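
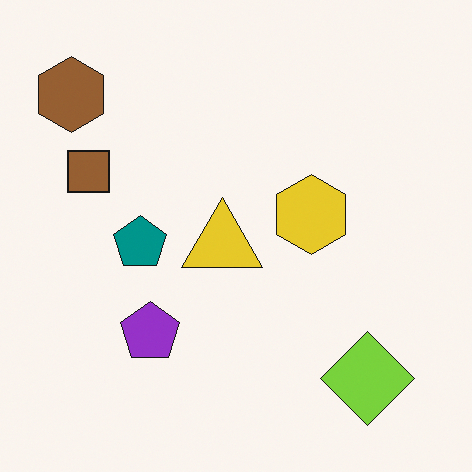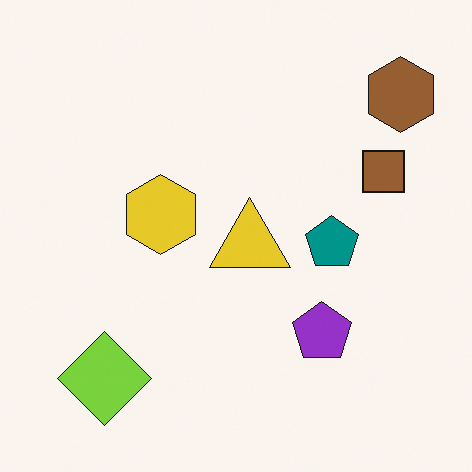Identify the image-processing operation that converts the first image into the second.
Flipped horizontally (left ↔ right).

The brown hexagon is in the top-left of the first image and the top-right of the second — shapes on opposite sides of the vertical midline have swapped in a mirror flip.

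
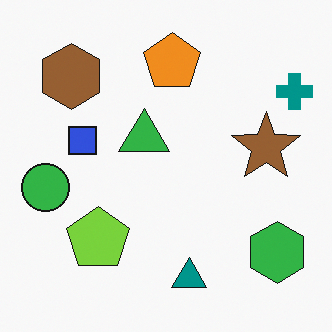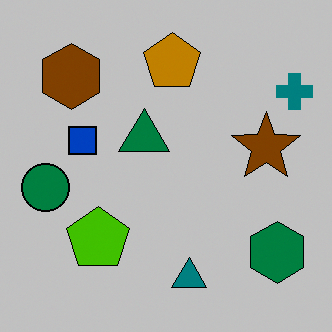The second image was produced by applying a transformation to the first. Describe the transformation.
The transformation is: heavily posterized to just a handful of flat colors.

Each flat color has snapped to a coarser quantized level — most visibly, the near-white background has dropped to a flat grey.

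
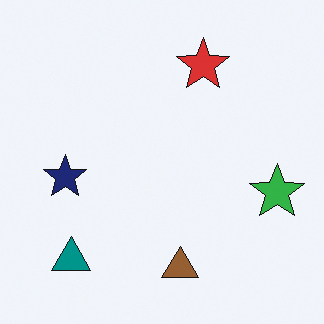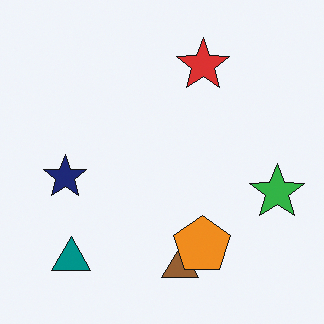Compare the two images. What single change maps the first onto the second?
This is the original image overlaid with an additional orange pentagon.

An orange pentagon appears in the second image that is absent from the first.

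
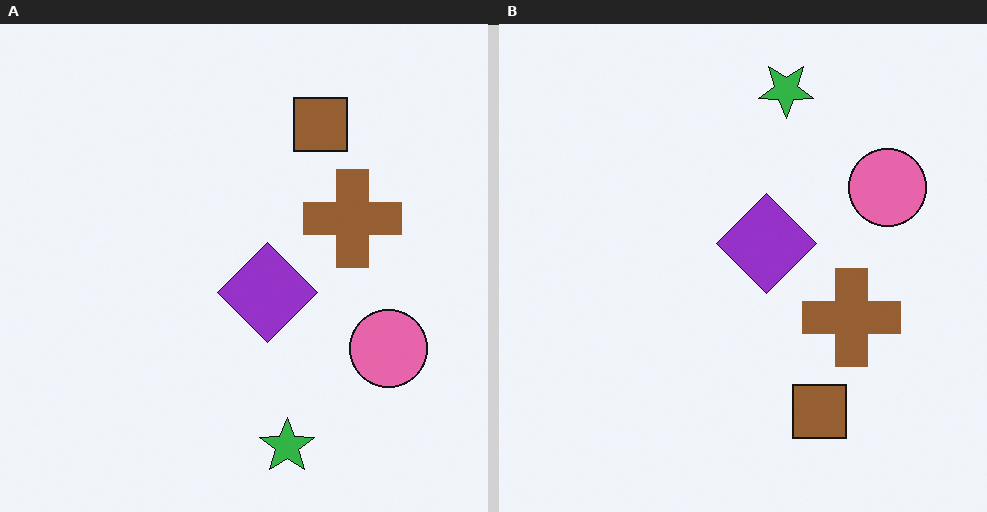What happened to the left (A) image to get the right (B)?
The right (B) image is the left (A) flipped vertically (top ↔ bottom).

The green star is in the bottom of the left (A) image and the top of the right (B) — shapes on opposite sides of the horizontal midline have swapped in a mirror flip.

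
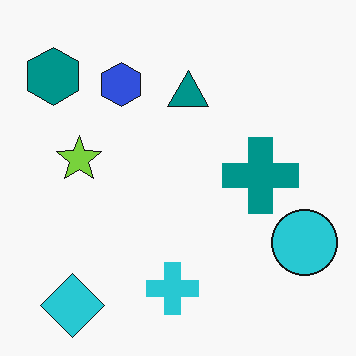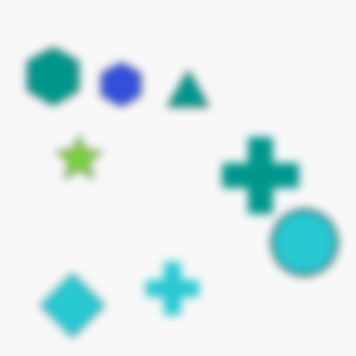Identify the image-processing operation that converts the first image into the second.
The image was moderately blurred.

Shape edges and outlines are uniformly softened across the whole image.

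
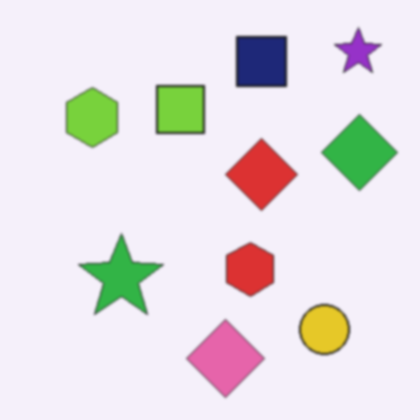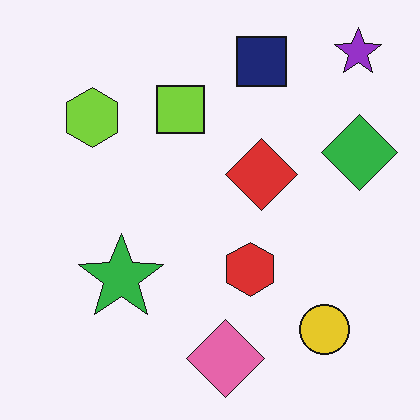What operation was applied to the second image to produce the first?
The transformation is: given a subtle gaussian blur.

Shape edges and outlines are uniformly softened across the whole image.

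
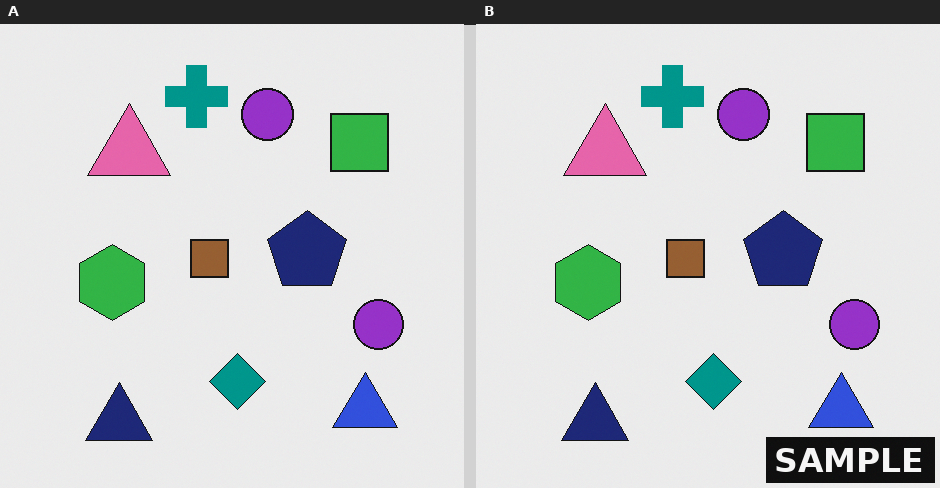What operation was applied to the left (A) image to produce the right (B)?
This is the original image watermarked with the text "SAMPLE" in the lower-right corner.

A dark label reading "SAMPLE" appears in the lower-right corner.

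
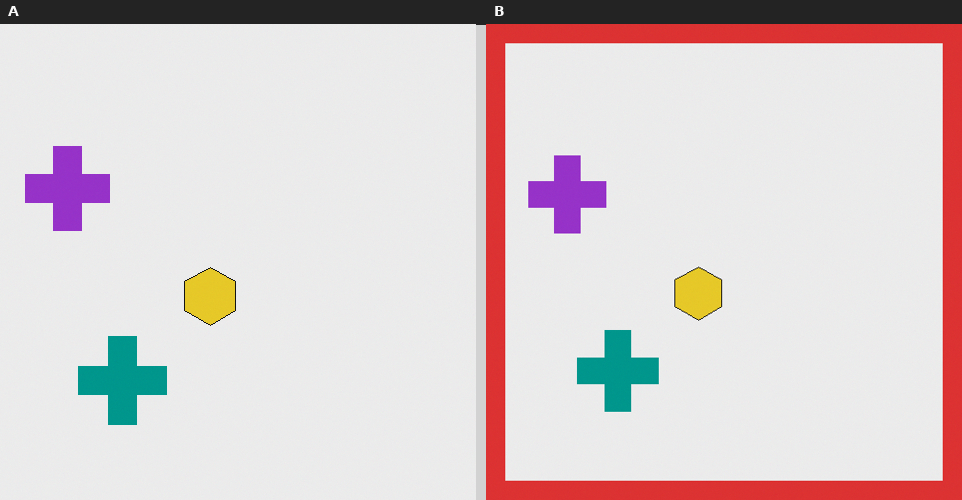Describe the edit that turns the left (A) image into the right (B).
The image was framed with a red border.

A solid red frame runs around the edge of the right (B) image, with the content slightly shrunk inside it.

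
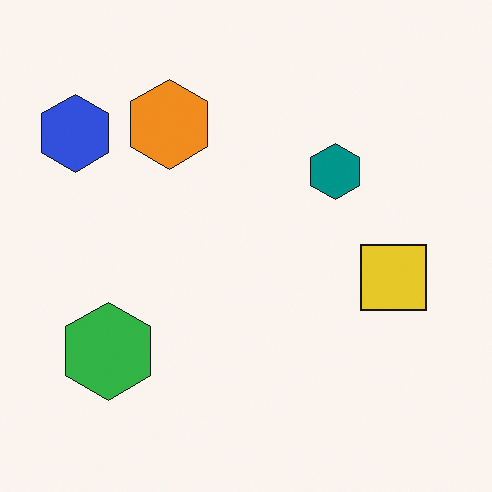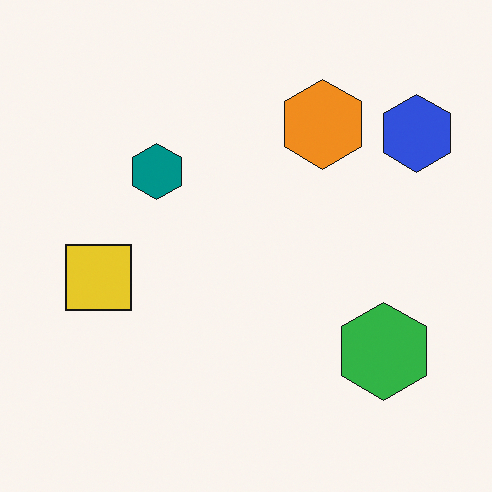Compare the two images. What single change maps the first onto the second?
The image was flipped horizontally (left ↔ right).

The blue hexagon is in the top-left of the first image and the top-right of the second — shapes on opposite sides of the vertical midline have swapped in a mirror flip.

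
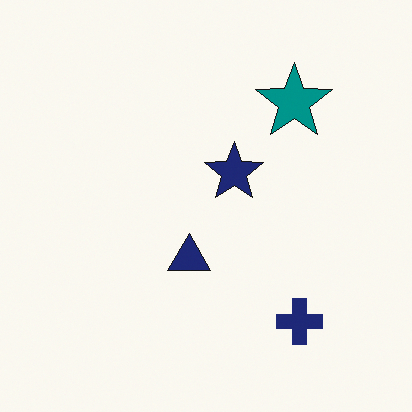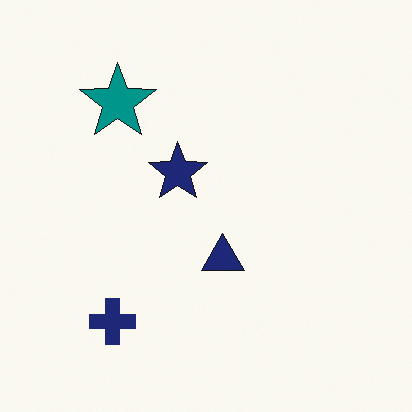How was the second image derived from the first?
The transformation is: flipped horizontally (left ↔ right).

The navy cross is in the bottom-right of the first image and the bottom-left of the second — shapes on opposite sides of the vertical midline have swapped in a mirror flip.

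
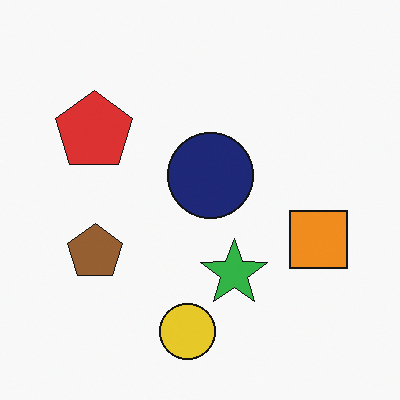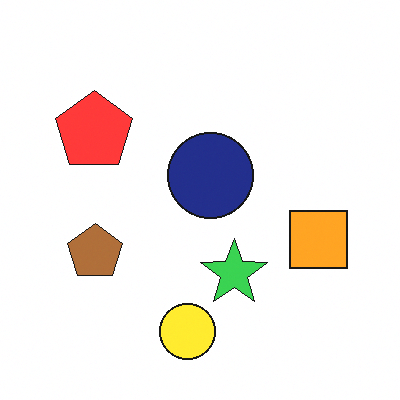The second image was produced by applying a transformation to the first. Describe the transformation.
The transformation is: brightened a little.

Every pixel — background and shapes alike — is uniformly brightened.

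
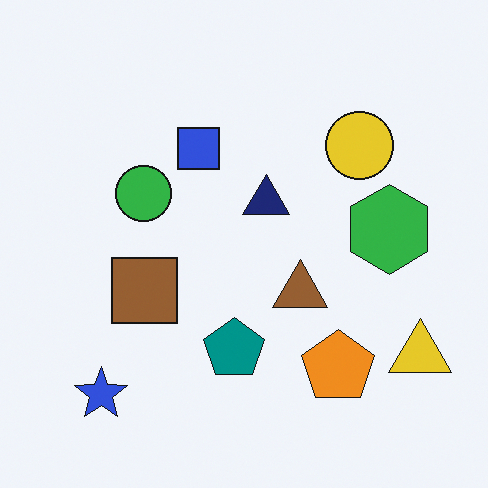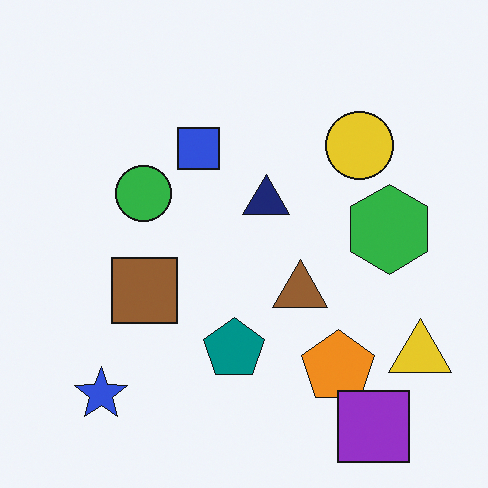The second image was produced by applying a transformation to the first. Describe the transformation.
The transformation is: overlaid with an additional purple square.

A purple square appears in the second image that is absent from the first.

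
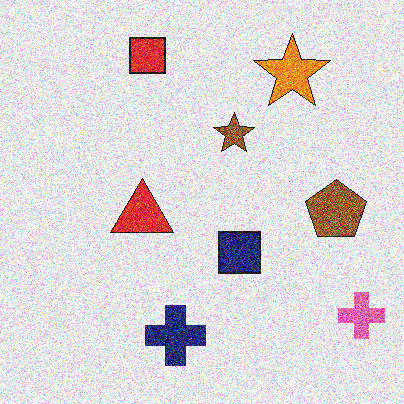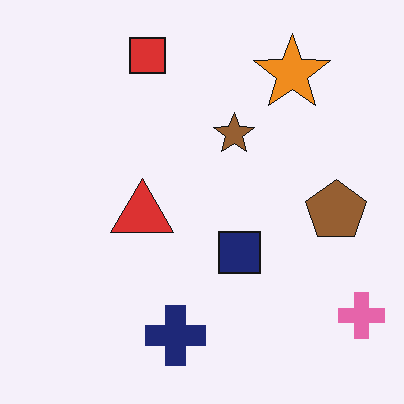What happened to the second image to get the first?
It was degraded with a thick layer of grain.

Random speckle covers the whole image, including the flat background.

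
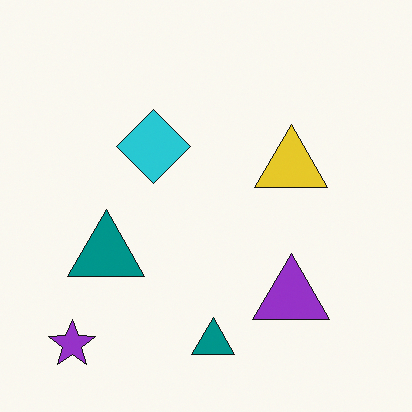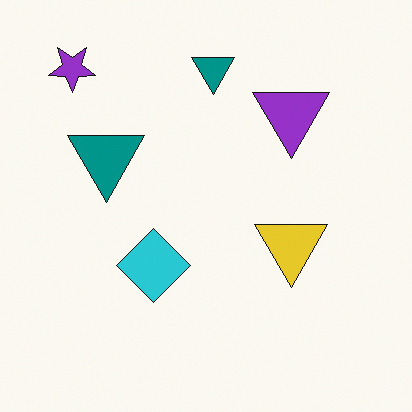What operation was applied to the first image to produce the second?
This is the original image flipped vertically (top ↔ bottom).

The purple star is in the bottom-left of the first image and the top-left of the second — shapes on opposite sides of the horizontal midline have swapped in a mirror flip.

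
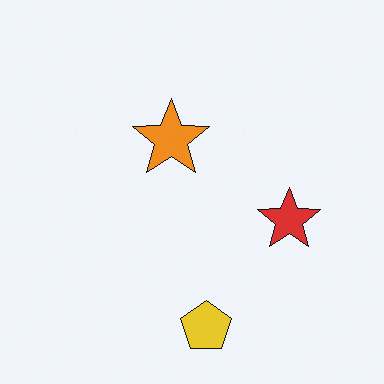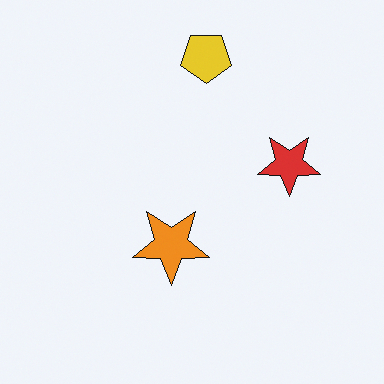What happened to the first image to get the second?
The second image is the first flipped vertically (top ↔ bottom).

The yellow pentagon is in the bottom of the first image and the top of the second — shapes on opposite sides of the horizontal midline have swapped in a mirror flip.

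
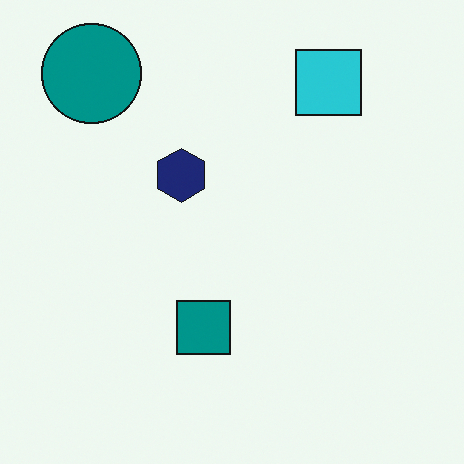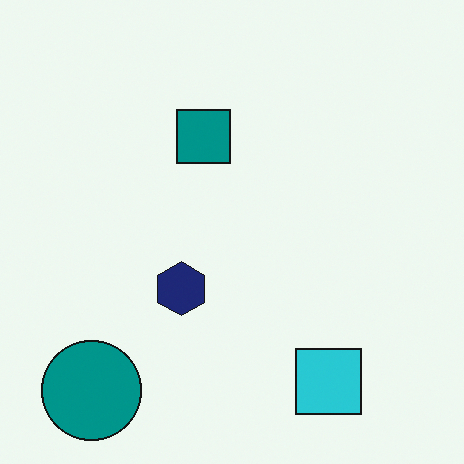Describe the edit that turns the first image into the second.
The transformation is: flipped vertically (top ↔ bottom).

The teal circle is in the top-left of the first image and the bottom-left of the second — shapes on opposite sides of the horizontal midline have swapped in a mirror flip.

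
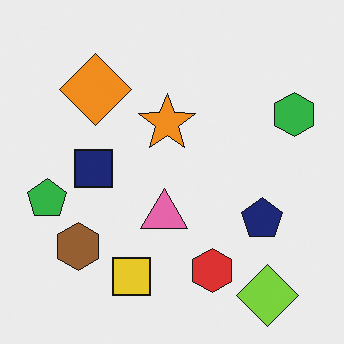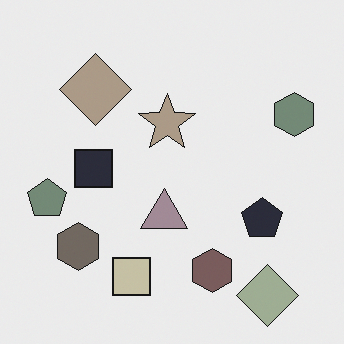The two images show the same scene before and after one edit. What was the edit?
The second image is the first made much more muted (saturation change).

All colors are more muted and greyish — a global saturation change.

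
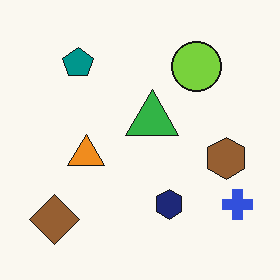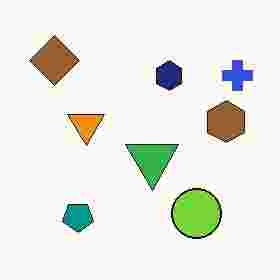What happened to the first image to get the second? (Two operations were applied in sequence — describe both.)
The transformation is: flipped vertically (top ↔ bottom), then degraded with heavy JPEG compression.

The brown diamond is in the bottom-left of the first image and the top-left of the second — shapes on opposite sides of the horizontal midline have swapped in a mirror flip. Blocky 8×8 compression artifacts appear around shape edges and the flat background shows ringing — characteristic JPEG degradation.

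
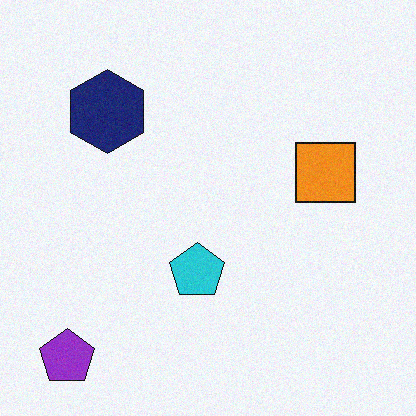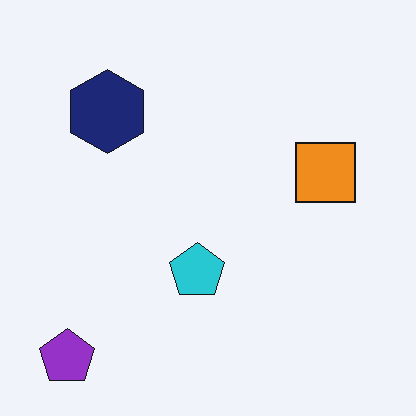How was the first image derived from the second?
The image was degraded with subtle gaussian noise.

Random speckle covers the whole image, including the flat background.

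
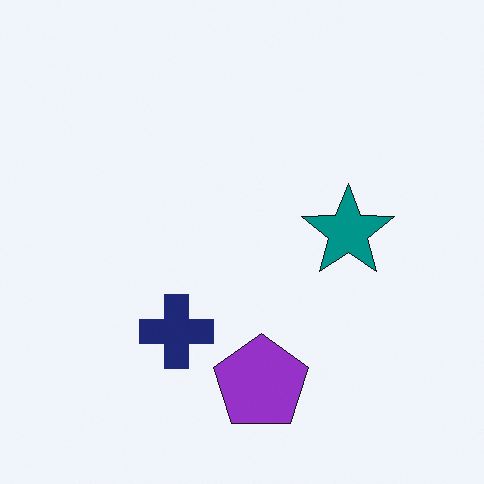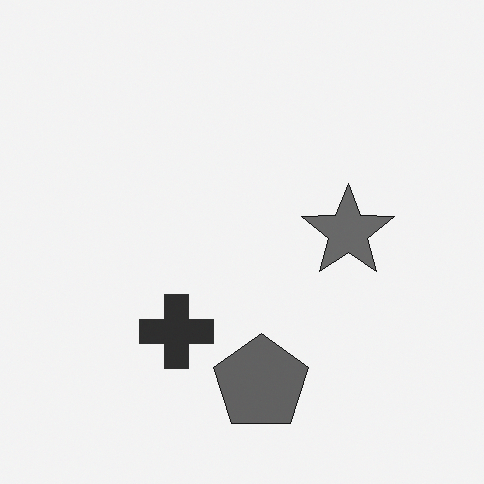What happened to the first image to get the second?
The transformation is: converted to grayscale.

All color is removed — every shape is now a shade of grey.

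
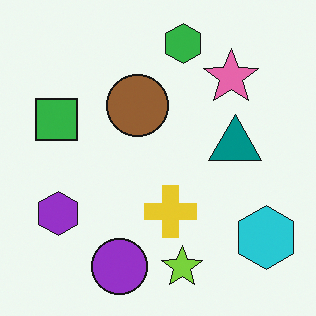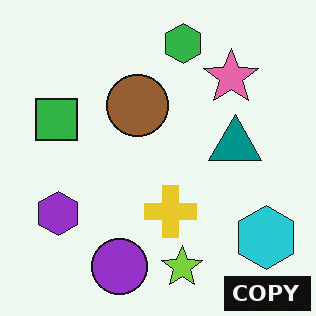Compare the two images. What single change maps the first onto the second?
The image was watermarked with the text "COPY" in the lower-right corner.

A dark label reading "COPY" appears in the lower-right corner.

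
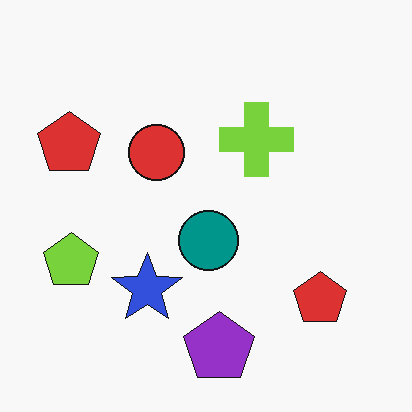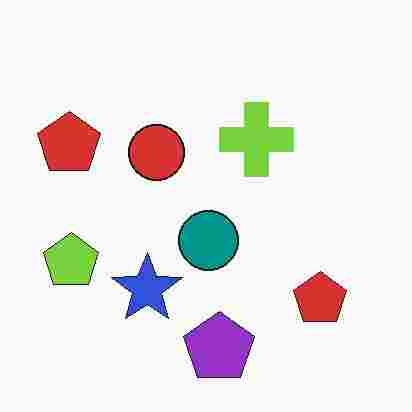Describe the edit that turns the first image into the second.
This is the original image heavily JPEG-compressed with obvious blocking artifacts.

Blocky 8×8 compression artifacts appear around shape edges and the flat background shows ringing — characteristic JPEG degradation.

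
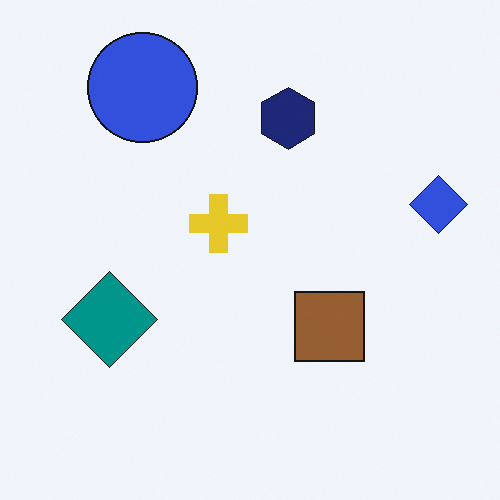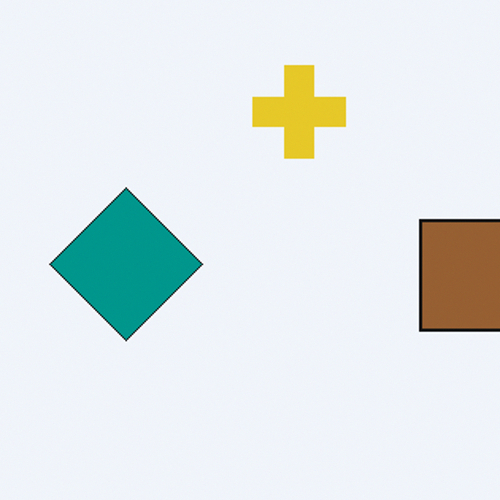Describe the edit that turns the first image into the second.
The image was cropped to a modestly smaller region and rescaled.

The visible shapes are larger and the field of view is narrower; shapes near the original edges may be partly or wholly outside the frame — a crop-and-rescale.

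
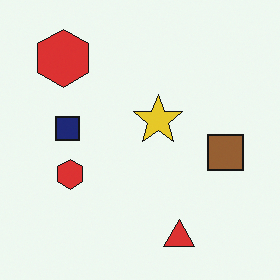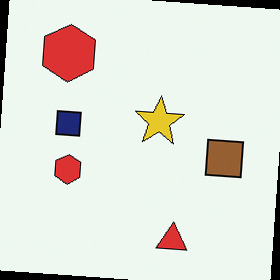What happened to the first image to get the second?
The transformation is: rotated clockwise by a small amount.

Every shape is tilted by the same angle and the image corners show triangular fill wedges — a whole-image rotation by a non-right angle.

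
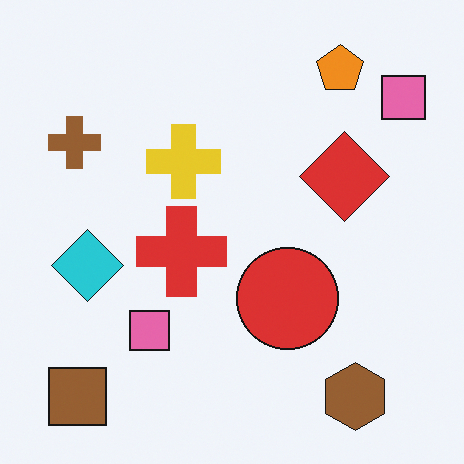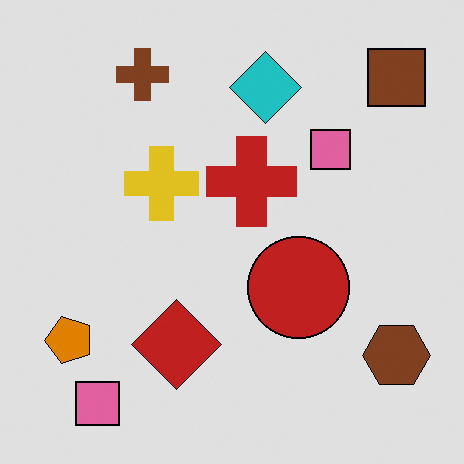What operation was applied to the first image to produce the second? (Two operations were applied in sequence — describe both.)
The image was transposed (reflected across the top-left ↔ bottom-right diagonal), then posterized to a reduced palette.

Shapes have swapped their row and column positions — what was in the top-right is now in the bottom-left — a diagonal reflection. Each flat color has snapped to a coarser quantized level — most visibly, the near-white background has dropped to a flat grey.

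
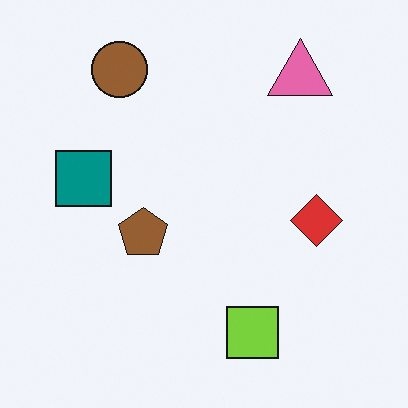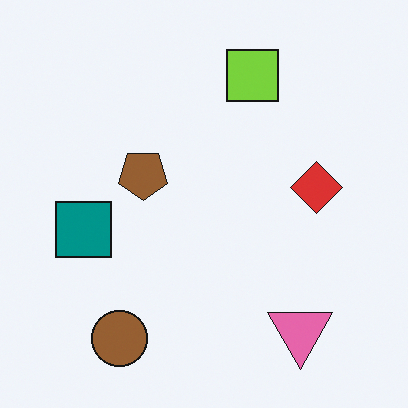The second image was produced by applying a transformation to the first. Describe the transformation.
The transformation is: flipped vertically (top ↔ bottom).

The brown circle is in the top-left of the first image and the bottom-left of the second — shapes on opposite sides of the horizontal midline have swapped in a mirror flip.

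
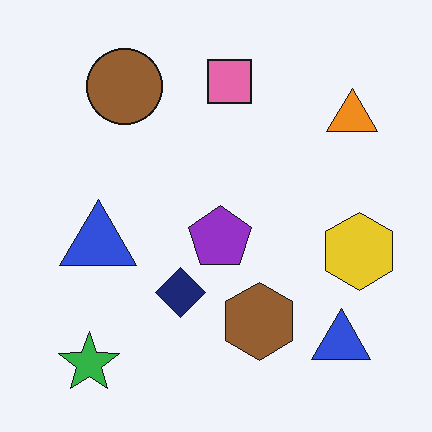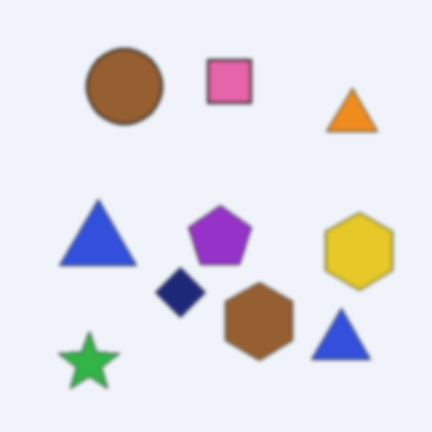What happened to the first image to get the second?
It was slightly softened.

Shape edges and outlines are uniformly softened across the whole image.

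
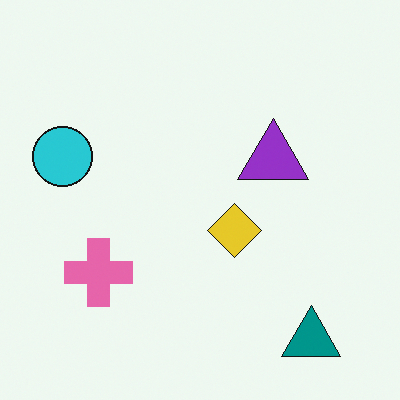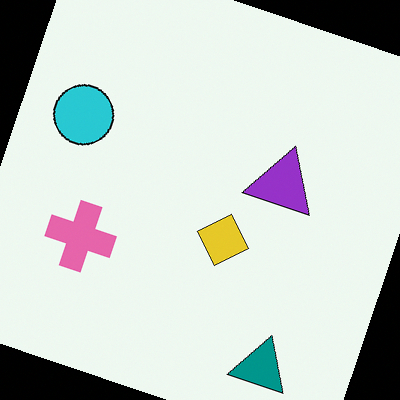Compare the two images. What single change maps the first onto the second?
The image was rotated clockwise by a clearly visible amount.

Every shape is tilted by the same angle and the image corners show triangular fill wedges — a whole-image rotation by a non-right angle.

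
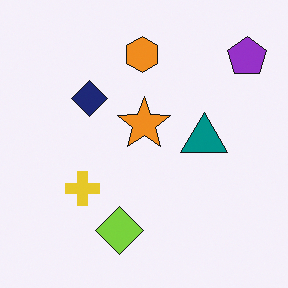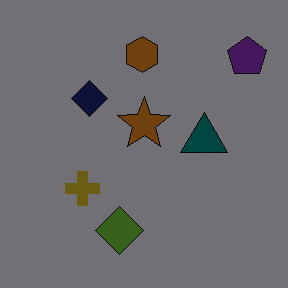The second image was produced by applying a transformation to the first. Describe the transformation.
The image was substantially darkened.

Every pixel — background and shapes alike — is uniformly darkened.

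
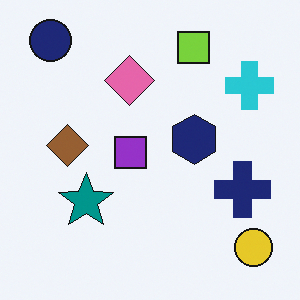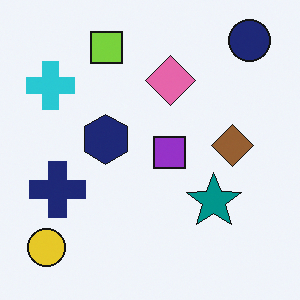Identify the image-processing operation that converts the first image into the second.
The second image is the first flipped horizontally (left ↔ right).

The yellow circle is in the bottom-right of the first image and the bottom-left of the second — shapes on opposite sides of the vertical midline have swapped in a mirror flip.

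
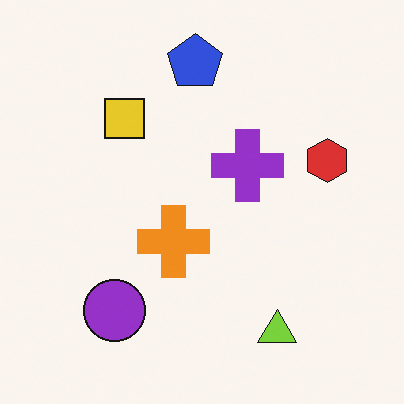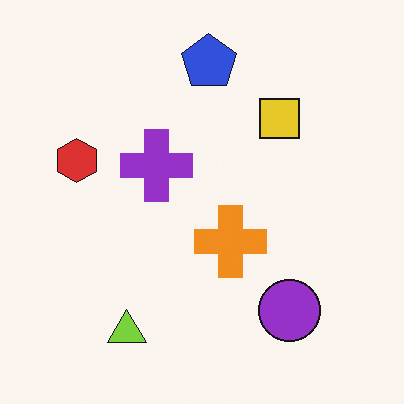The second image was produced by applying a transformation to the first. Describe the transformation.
The image was flipped horizontally (left ↔ right).

The red hexagon is in the right of the first image and the left of the second — shapes on opposite sides of the vertical midline have swapped in a mirror flip.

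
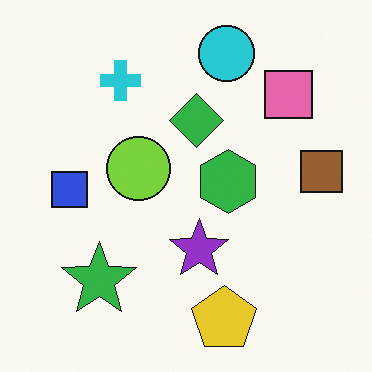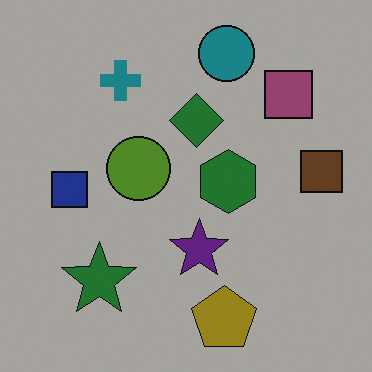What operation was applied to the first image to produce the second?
The second image is the first substantially darkened.

Every pixel — background and shapes alike — is uniformly darkened.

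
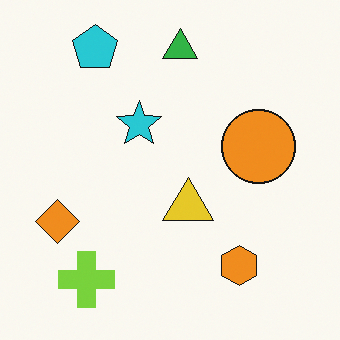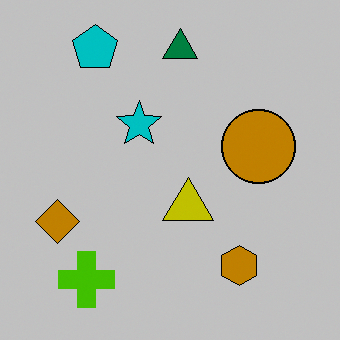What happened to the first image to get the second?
It was heavily posterized to just a handful of flat colors.

Each flat color has snapped to a coarser quantized level — most visibly, the near-white background has dropped to a flat grey.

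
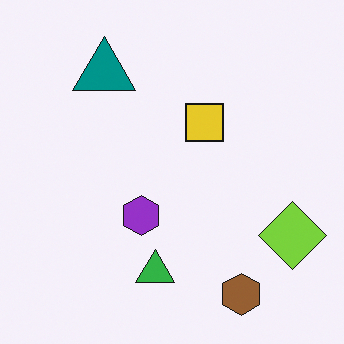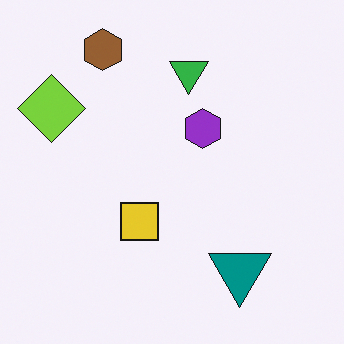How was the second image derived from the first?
The image was rotated 180°.

The brown hexagon sits in the bottom-right of the first image and the top-left of the second — consistent with a whole-image 180° rotation.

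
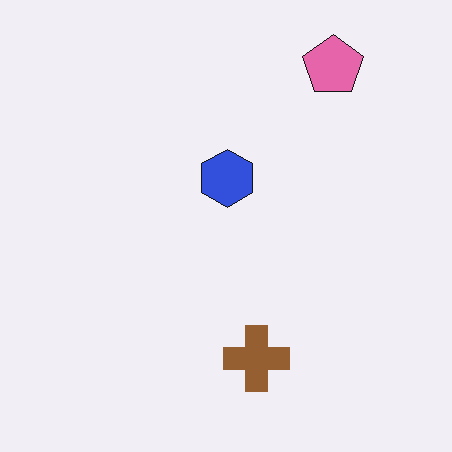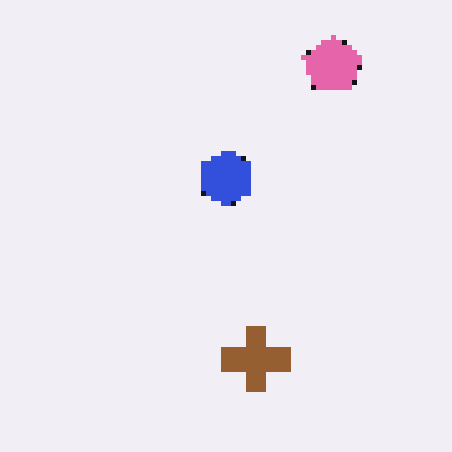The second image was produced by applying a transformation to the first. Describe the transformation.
This is the original image lightly pixelated (a mild mosaic effect).

Shapes are reduced to large square blocks; fine edges and outlines are lost — a downscale-then-upscale (mosaic) effect.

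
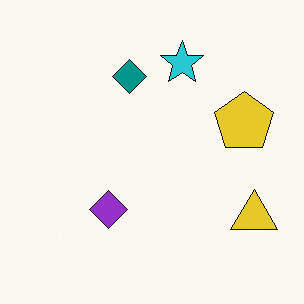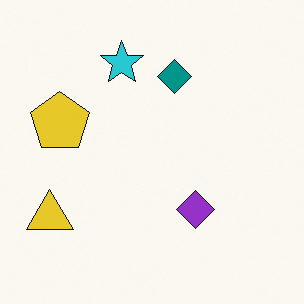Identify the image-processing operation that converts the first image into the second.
Flipped horizontally (left ↔ right).

The yellow triangle is in the bottom-right of the first image and the bottom-left of the second — shapes on opposite sides of the vertical midline have swapped in a mirror flip.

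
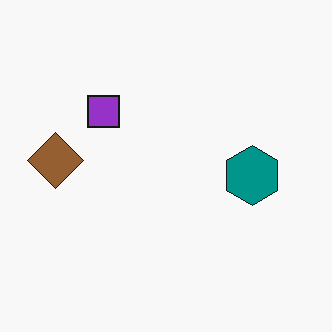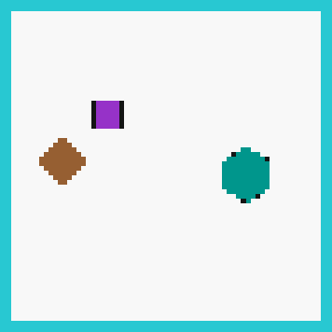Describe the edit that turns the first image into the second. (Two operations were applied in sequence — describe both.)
This is the original image mildly pixelated, then framed with a cyan border.

Shapes are reduced to large square blocks; fine edges and outlines are lost — a downscale-then-upscale (mosaic) effect. A solid cyan frame runs around the edge of the second image, with the content slightly shrunk inside it.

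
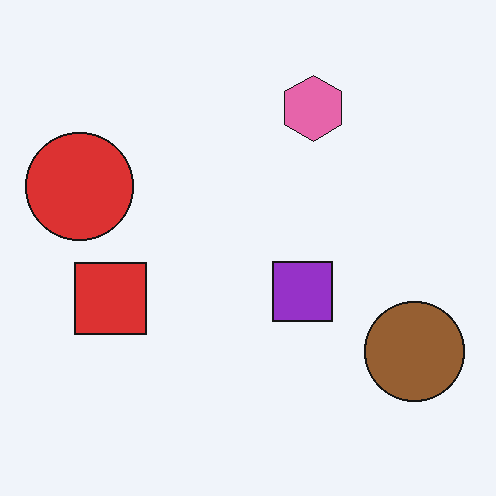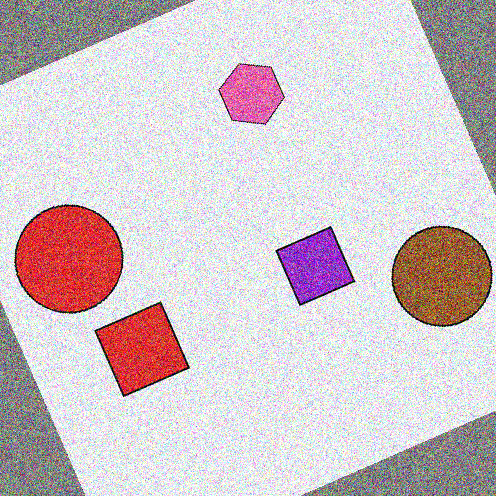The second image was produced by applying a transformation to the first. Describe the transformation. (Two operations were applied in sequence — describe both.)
This is the original image rotated counter-clockwise by a clearly visible amount, then degraded with heavy additive noise.

Every shape is tilted by the same angle and the image corners show triangular fill wedges — a whole-image rotation by a non-right angle. Random speckle covers the whole image, including the flat background.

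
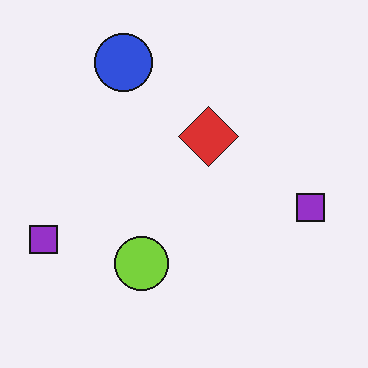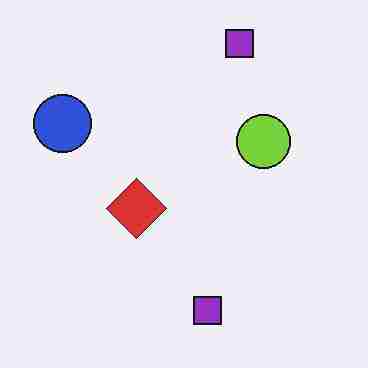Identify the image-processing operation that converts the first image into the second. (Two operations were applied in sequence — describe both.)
This is the original image heavily JPEG-compressed with obvious blocking artifacts, then transposed (reflected across the top-left ↔ bottom-right diagonal).

Blocky 8×8 compression artifacts appear around shape edges and the flat background shows ringing — characteristic JPEG degradation. Shapes have swapped their row and column positions — what was in the top-right is now in the bottom-left — a diagonal reflection.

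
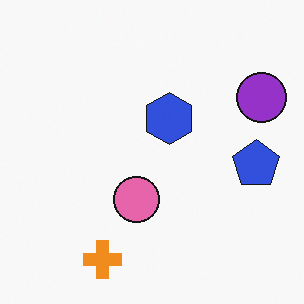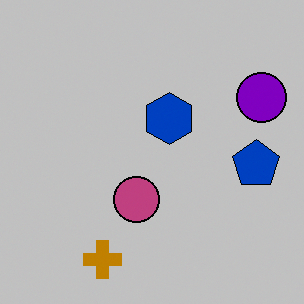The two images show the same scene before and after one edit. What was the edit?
This is the original image aggressively posterized.

Each flat color has snapped to a coarser quantized level — most visibly, the near-white background has dropped to a flat grey.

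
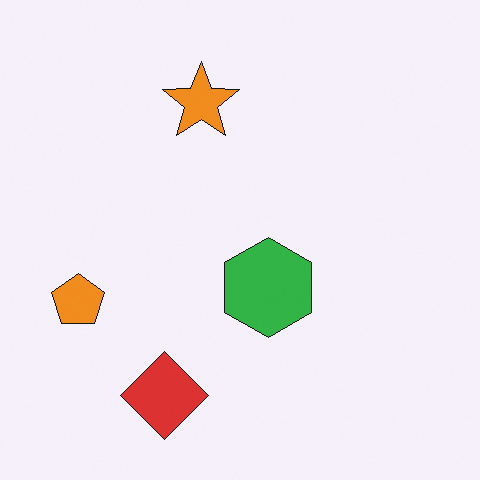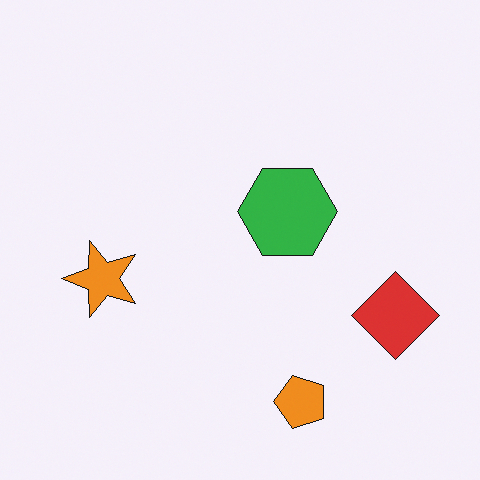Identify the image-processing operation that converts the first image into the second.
It was rotated 90° counter-clockwise.

The orange pentagon sits in the left of the first image and the bottom of the second — consistent with a whole-image 90° counter-clockwise rotation.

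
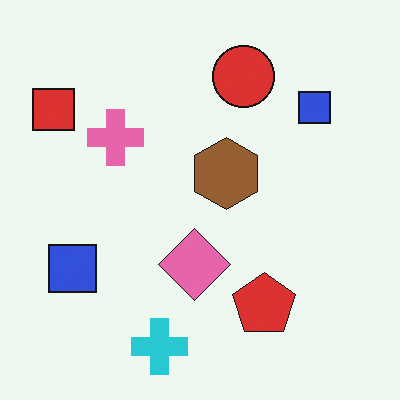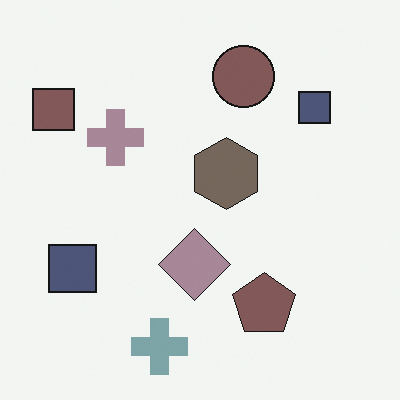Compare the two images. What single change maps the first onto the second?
It was heavily desaturated.

All colors are more muted and greyish — a global saturation change.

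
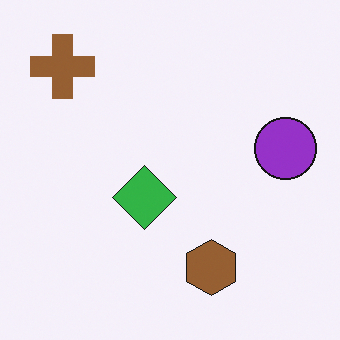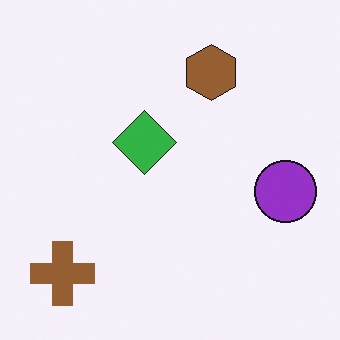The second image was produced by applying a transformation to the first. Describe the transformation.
The second image is the first flipped vertically (top ↔ bottom).

The brown cross is in the top-left of the first image and the bottom-left of the second — shapes on opposite sides of the horizontal midline have swapped in a mirror flip.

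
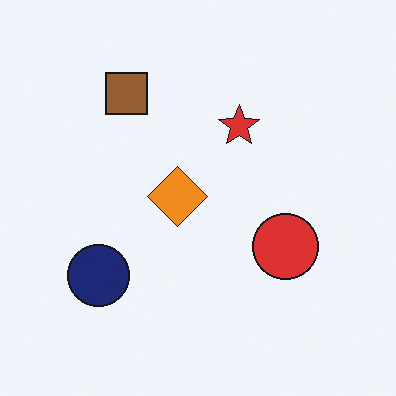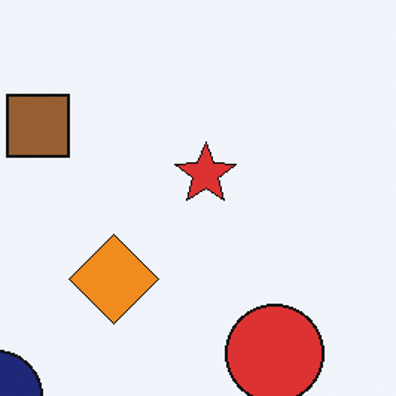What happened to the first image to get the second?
The second image is the first cropped slightly and scaled back up.

The visible shapes are larger and the field of view is narrower; shapes near the original edges may be partly or wholly outside the frame — a crop-and-rescale.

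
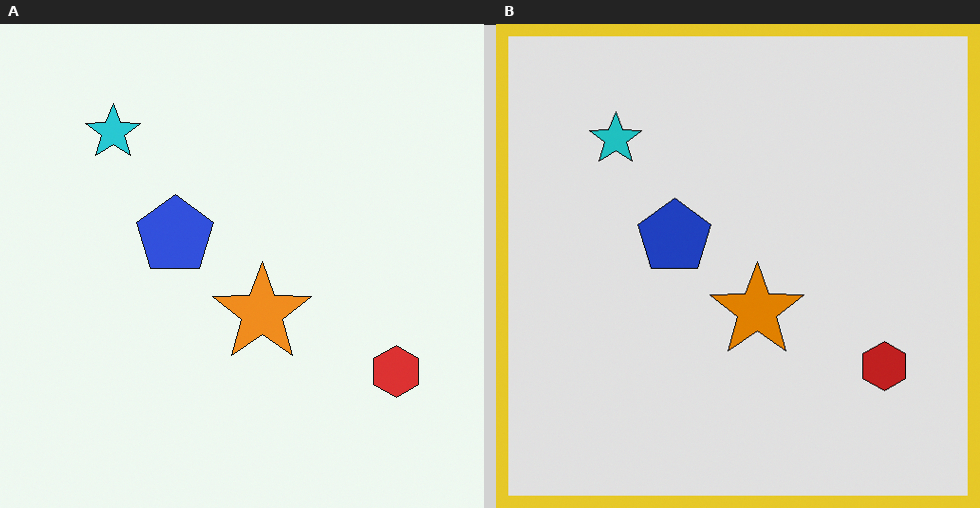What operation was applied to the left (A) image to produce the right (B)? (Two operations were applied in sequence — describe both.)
The transformation is: moderately posterized, then framed with a yellow border.

Each flat color has snapped to a coarser quantized level — most visibly, the near-white background has dropped to a flat grey. A solid yellow frame runs around the edge of the right (B) image, with the content slightly shrunk inside it.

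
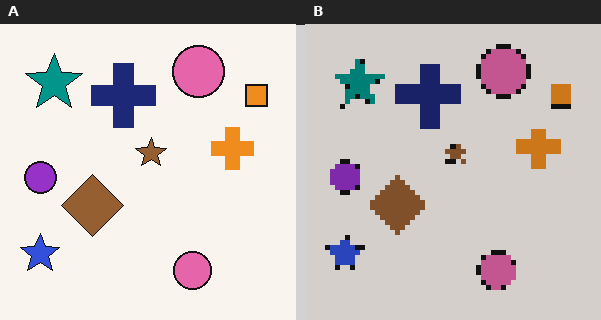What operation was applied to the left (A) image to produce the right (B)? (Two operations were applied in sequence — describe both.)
This is the original image mildly pixelated, then slightly darkened.

Shapes are reduced to large square blocks; fine edges and outlines are lost — a downscale-then-upscale (mosaic) effect. Every pixel — background and shapes alike — is uniformly darkened.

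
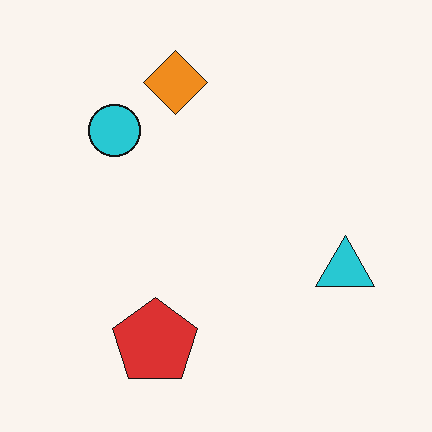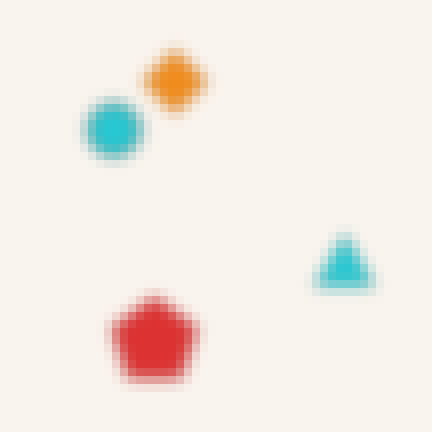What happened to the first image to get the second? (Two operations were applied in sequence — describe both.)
The transformation is: heavily blurred, then pixelated into visible square blocks.

Shape edges and outlines are uniformly softened across the whole image. Shapes are reduced to large square blocks; fine edges and outlines are lost — a downscale-then-upscale (mosaic) effect.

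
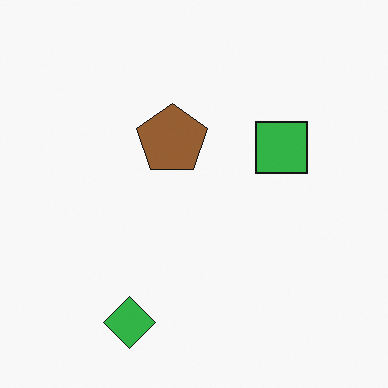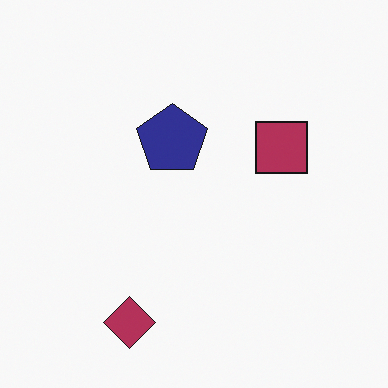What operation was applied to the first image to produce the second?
The second image is the first hue-shifted through roughly half the color wheel.

Every shape's color has rotated by the same amount around the hue wheel — a uniform hue shift.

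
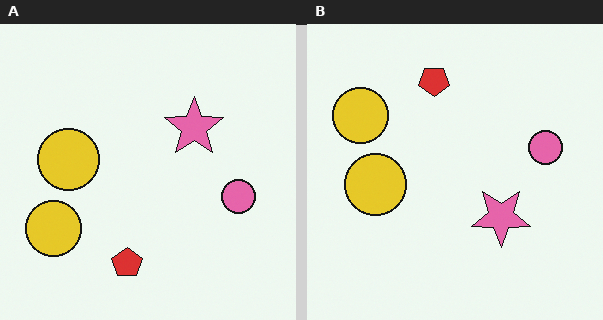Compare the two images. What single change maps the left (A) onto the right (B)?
The image was flipped vertically (top ↔ bottom).

The red pentagon is in the bottom of the left (A) image and the top of the right (B) — shapes on opposite sides of the horizontal midline have swapped in a mirror flip.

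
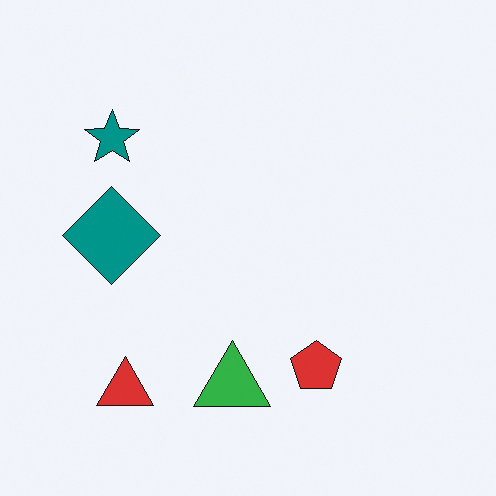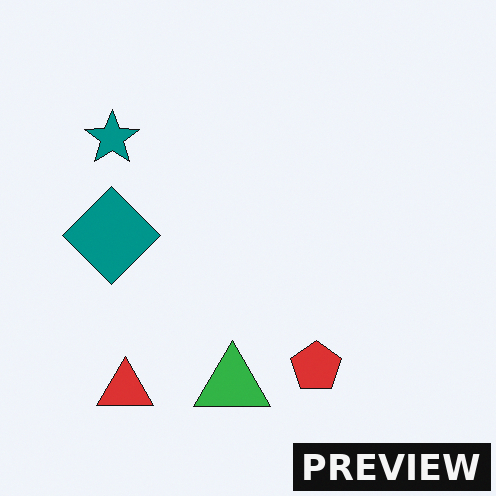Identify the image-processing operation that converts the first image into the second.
The transformation is: watermarked with the text "PREVIEW" in the lower-right corner.

A dark label reading "PREVIEW" appears in the lower-right corner.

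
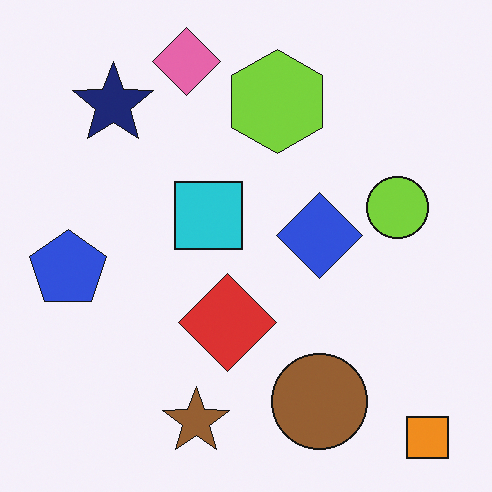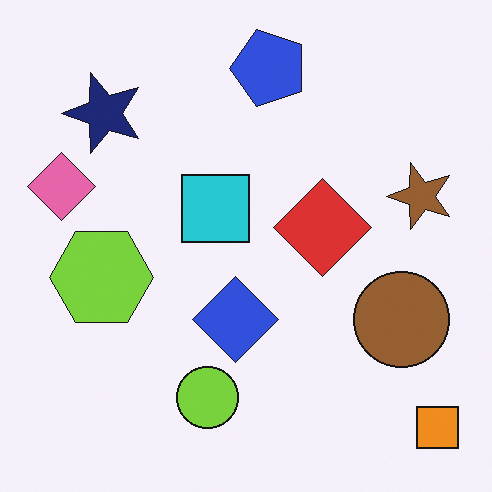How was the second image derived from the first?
The transformation is: transposed (reflected across the top-left ↔ bottom-right diagonal).

Shapes have swapped their row and column positions — what was in the top-right is now in the bottom-left — a diagonal reflection.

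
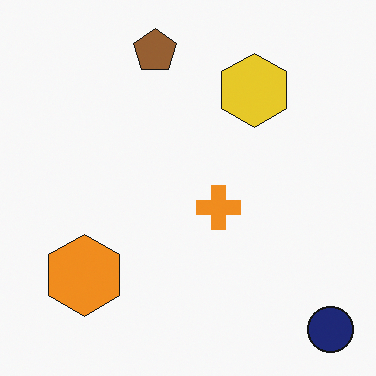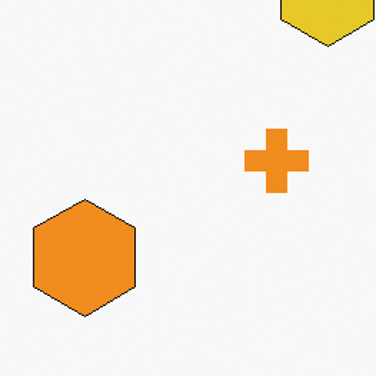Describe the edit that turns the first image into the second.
The transformation is: cropped to a modestly smaller region and rescaled.

The visible shapes are larger and the field of view is narrower; shapes near the original edges may be partly or wholly outside the frame — a crop-and-rescale.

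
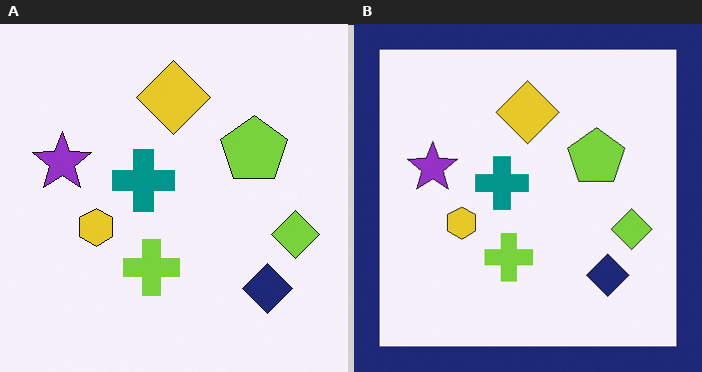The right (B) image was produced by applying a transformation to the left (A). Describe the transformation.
The right (B) image is the left (A) framed with a navy border.

A solid navy frame runs around the edge of the right (B) image, with the content slightly shrunk inside it.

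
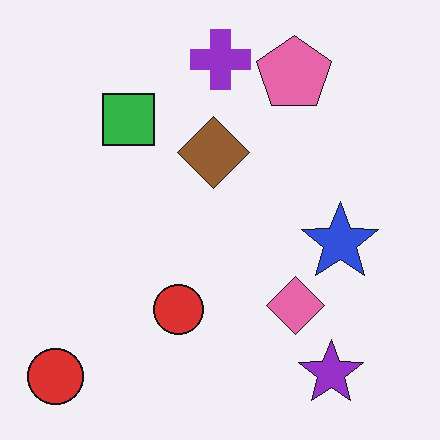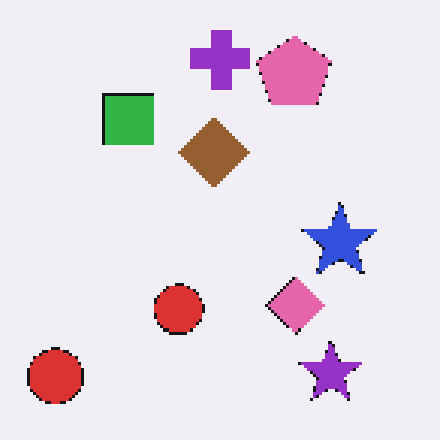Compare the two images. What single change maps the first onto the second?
Lightly pixelated (a mild mosaic effect).

Shapes are reduced to large square blocks; fine edges and outlines are lost — a downscale-then-upscale (mosaic) effect.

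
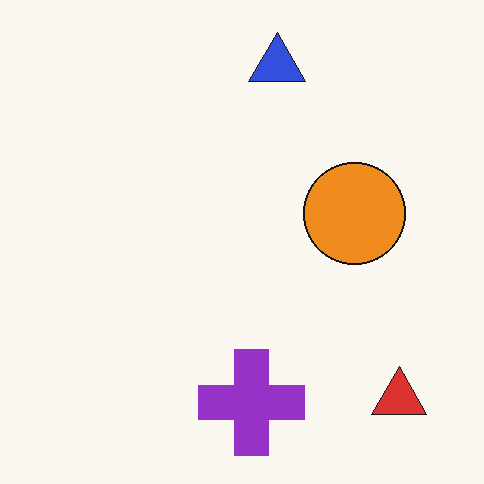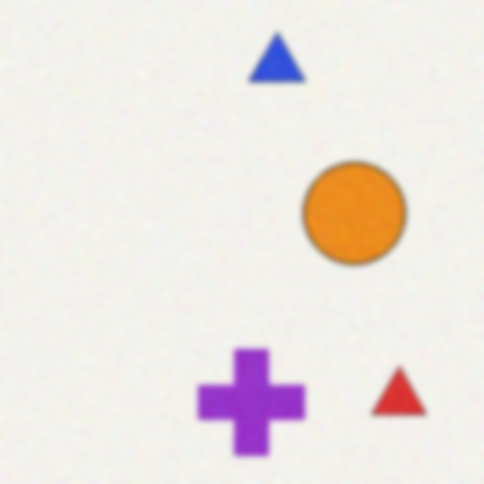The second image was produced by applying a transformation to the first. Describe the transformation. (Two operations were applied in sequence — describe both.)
It was degraded with visible gaussian noise, then moderately blurred.

Random speckle covers the whole image, including the flat background. Shape edges and outlines are uniformly softened across the whole image.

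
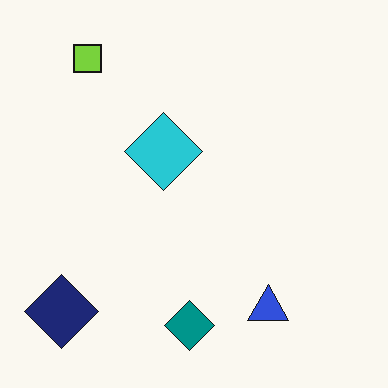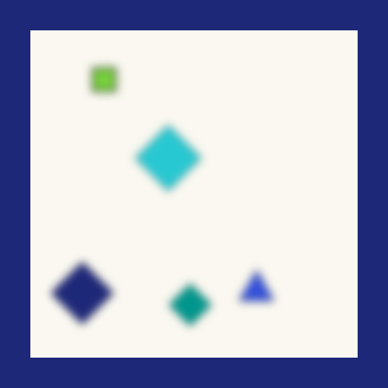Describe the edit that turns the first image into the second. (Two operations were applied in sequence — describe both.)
The second image is the first strongly gaussian-blurred, then framed with a navy border.

Shape edges and outlines are uniformly softened across the whole image. A solid navy frame runs around the edge of the second image, with the content slightly shrunk inside it.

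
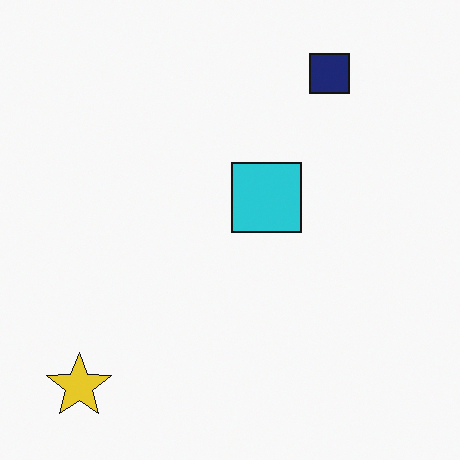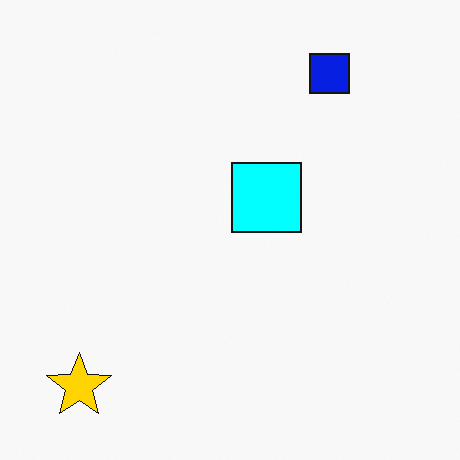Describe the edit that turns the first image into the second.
Heavily oversaturated.

All colors are more vivid — a global saturation change.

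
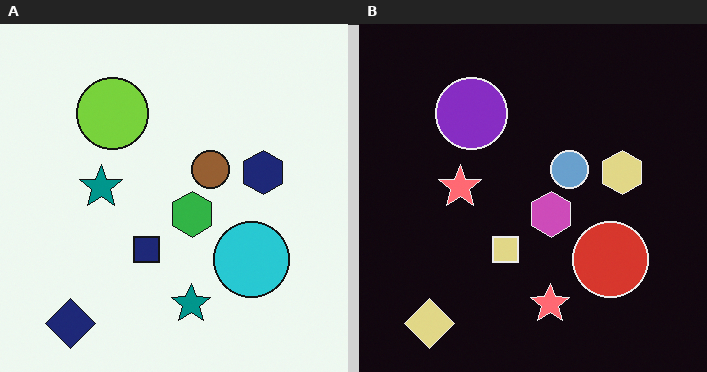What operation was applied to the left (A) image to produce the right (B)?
It was color-inverted (negative).

The light background has become dark and every shape's color is its complement — a photographic negative.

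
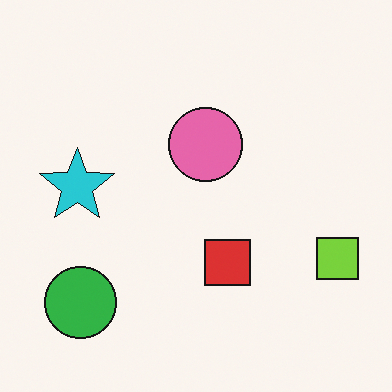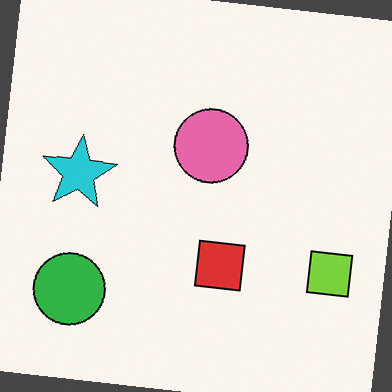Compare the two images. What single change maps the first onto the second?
It was rotated clockwise by a few degrees.

Every shape is tilted by the same angle and the image corners show triangular fill wedges — a whole-image rotation by a non-right angle.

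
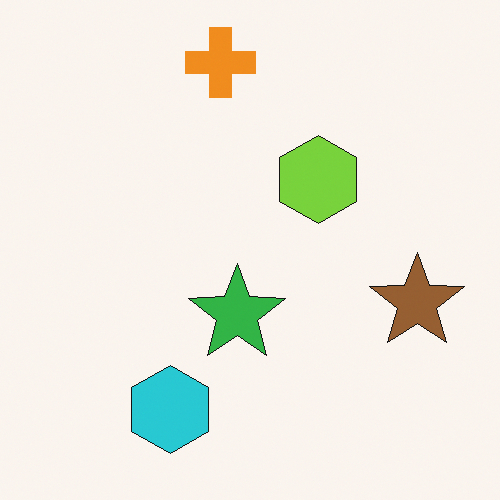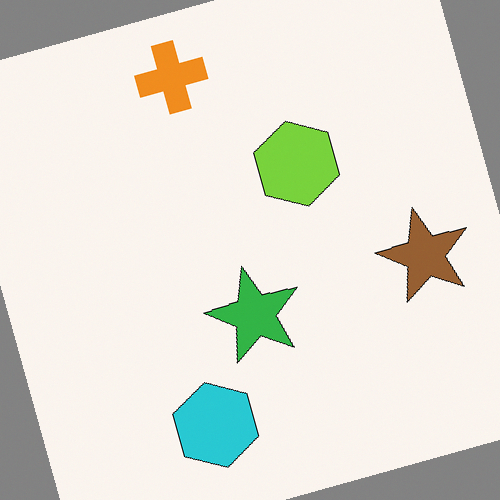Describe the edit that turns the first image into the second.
The image was rotated counter-clockwise by a clearly visible amount.

Every shape is tilted by the same angle and the image corners show triangular fill wedges — a whole-image rotation by a non-right angle.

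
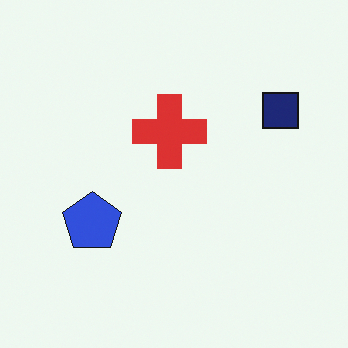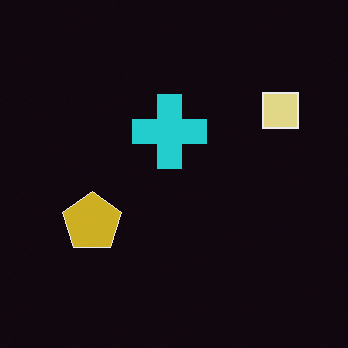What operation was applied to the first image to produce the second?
This is the original image color-inverted (negative).

The light background has become dark and every shape's color is its complement — a photographic negative.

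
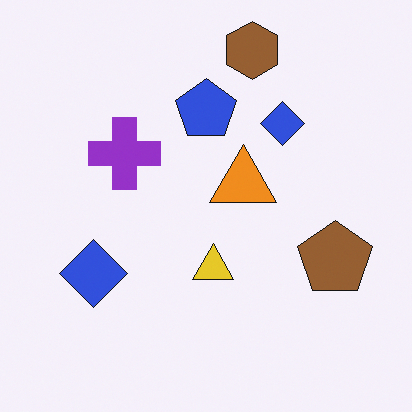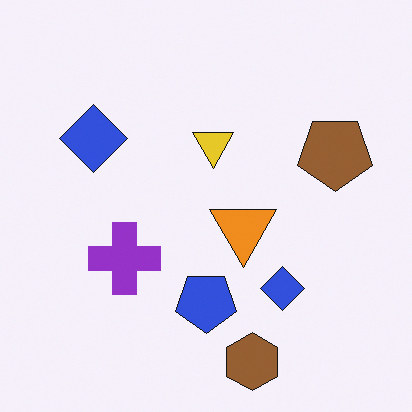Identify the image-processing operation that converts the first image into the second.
The transformation is: flipped vertically (top ↔ bottom).

The brown hexagon is in the top of the first image and the bottom of the second — shapes on opposite sides of the horizontal midline have swapped in a mirror flip.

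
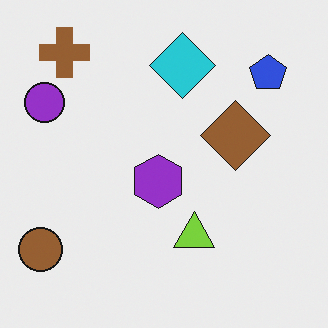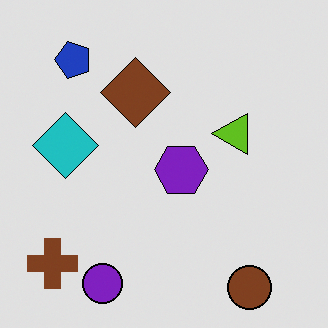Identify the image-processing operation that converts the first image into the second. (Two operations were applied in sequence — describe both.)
Posterized to a reduced palette, then rotated 90° counter-clockwise.

Each flat color has snapped to a coarser quantized level — most visibly, the near-white background has dropped to a flat grey. The brown circle sits in the bottom-left of the first image and the bottom-right of the second — consistent with a whole-image 90° counter-clockwise rotation.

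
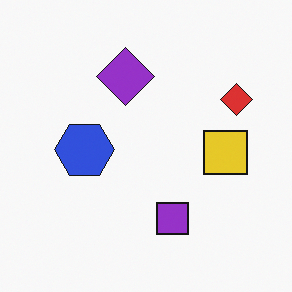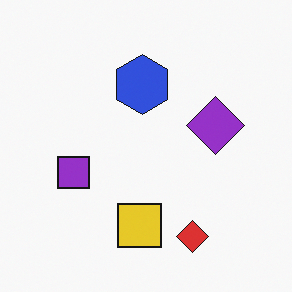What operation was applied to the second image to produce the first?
It was rotated 90° counter-clockwise.

The red diamond sits in the bottom of the second image and the right of the first — consistent with a whole-image 90° counter-clockwise rotation.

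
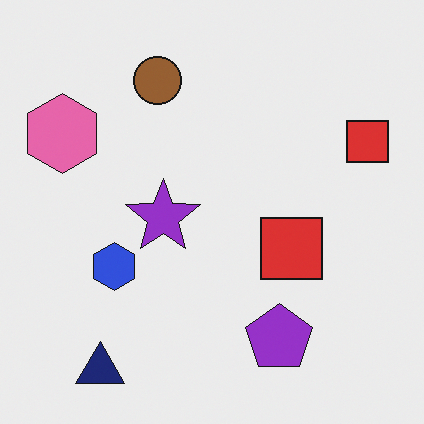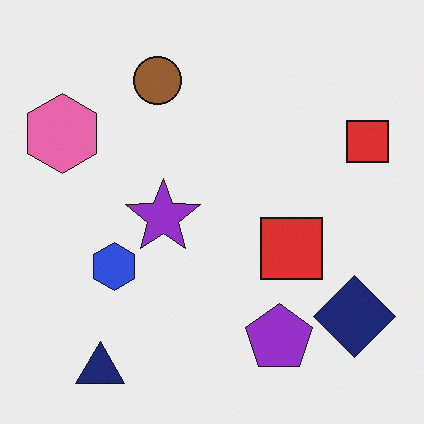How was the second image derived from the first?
It was overlaid with an additional navy diamond.

A navy diamond appears in the second image that is absent from the first.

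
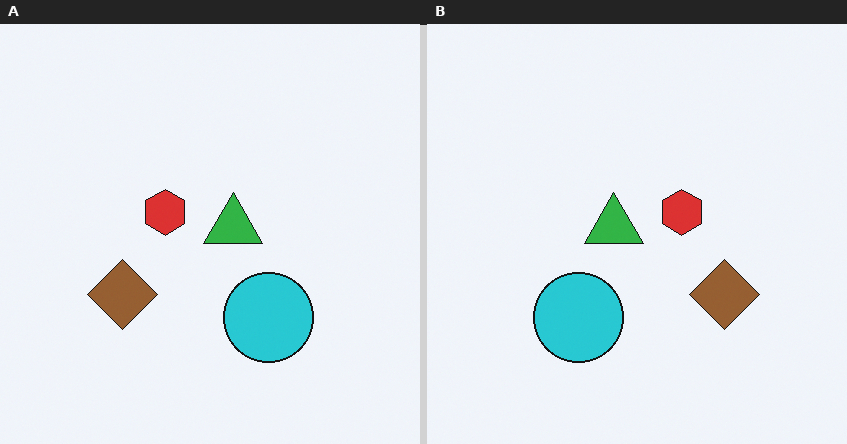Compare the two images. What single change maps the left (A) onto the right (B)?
The transformation is: flipped horizontally (left ↔ right).

The brown diamond is in the left of the left (A) image and the right of the right (B) — shapes on opposite sides of the vertical midline have swapped in a mirror flip.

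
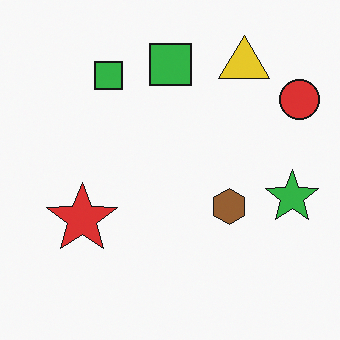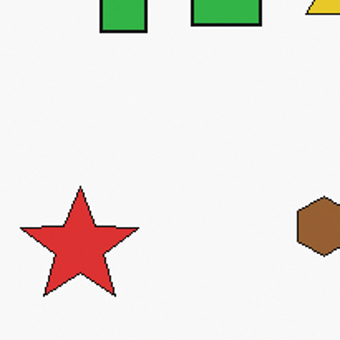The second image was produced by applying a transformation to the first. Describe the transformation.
This is the original image cropped tightly and scaled back up.

The visible shapes are larger and the field of view is narrower; shapes near the original edges may be partly or wholly outside the frame — a crop-and-rescale.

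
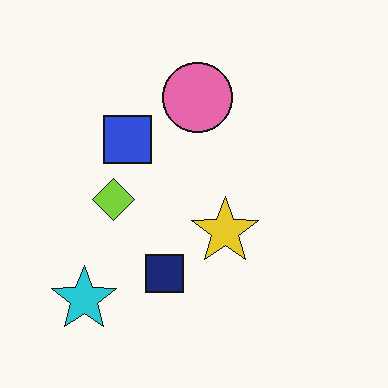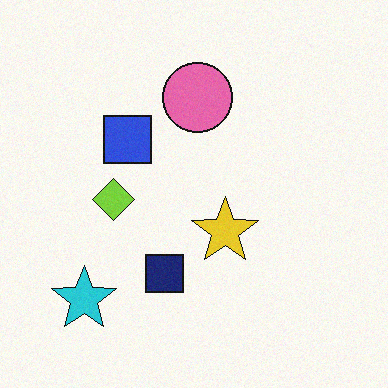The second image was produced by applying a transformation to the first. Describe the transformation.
The transformation is: degraded with light additive noise.

Random speckle covers the whole image, including the flat background.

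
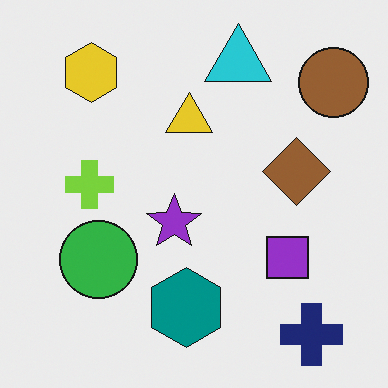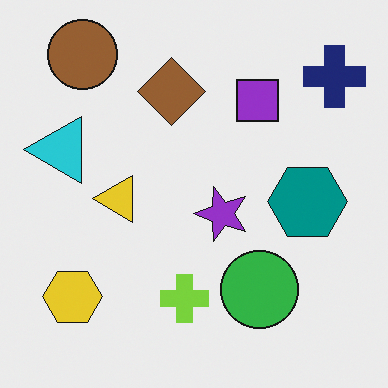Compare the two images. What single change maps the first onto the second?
The second image is the first rotated 90° counter-clockwise.

The navy cross sits in the bottom-right of the first image and the top-right of the second — consistent with a whole-image 90° counter-clockwise rotation.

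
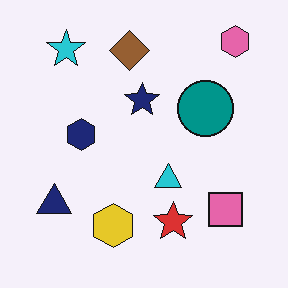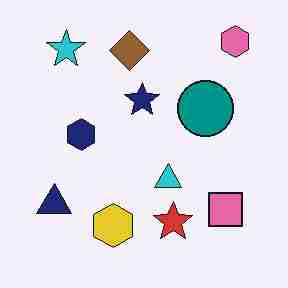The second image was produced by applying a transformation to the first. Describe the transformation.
The second image is the first heavily JPEG-compressed with obvious blocking artifacts.

Blocky 8×8 compression artifacts appear around shape edges and the flat background shows ringing — characteristic JPEG degradation.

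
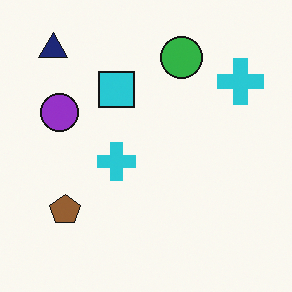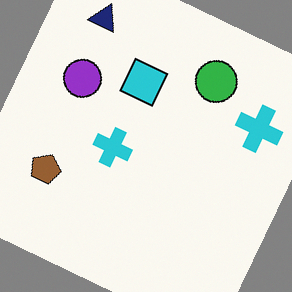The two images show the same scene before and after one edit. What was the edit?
The second image is the first rotated clockwise by a clearly visible amount.

Every shape is tilted by the same angle and the image corners show triangular fill wedges — a whole-image rotation by a non-right angle.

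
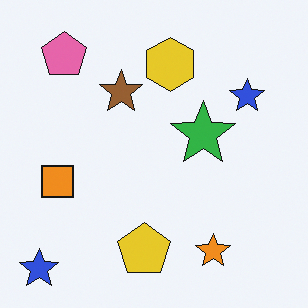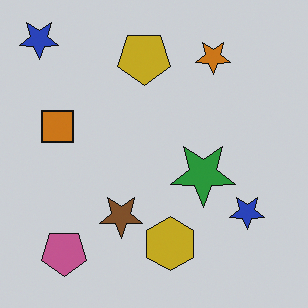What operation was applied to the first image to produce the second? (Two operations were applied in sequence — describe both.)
It was flipped vertically (top ↔ bottom), then darkened a little.

The pink pentagon is in the top-left of the first image and the bottom-left of the second — shapes on opposite sides of the horizontal midline have swapped in a mirror flip. Every pixel — background and shapes alike — is uniformly darkened.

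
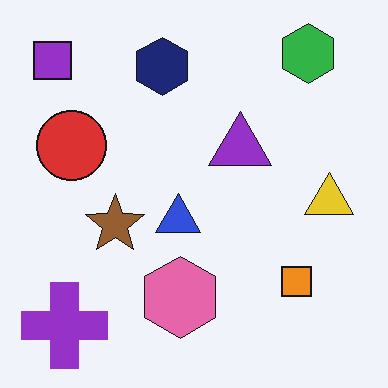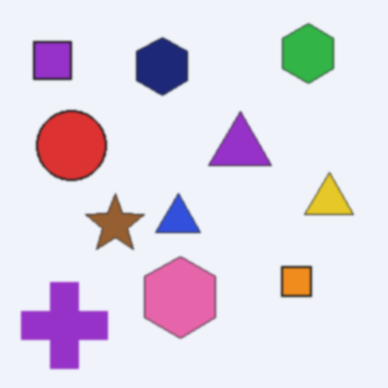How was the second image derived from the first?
The second image is the first slightly softened.

Shape edges and outlines are uniformly softened across the whole image.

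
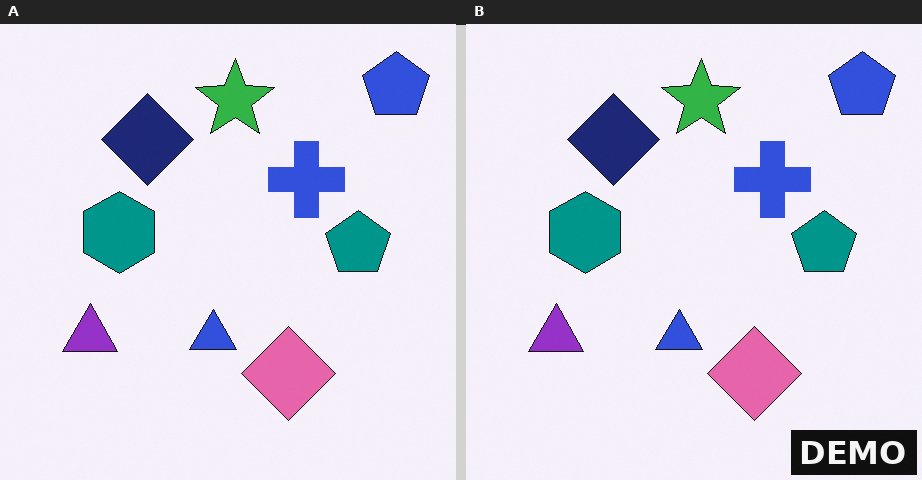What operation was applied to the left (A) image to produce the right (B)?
The right (B) image is the left (A) watermarked with the text "DEMO" in the lower-right corner.

A dark label reading "DEMO" appears in the lower-right corner.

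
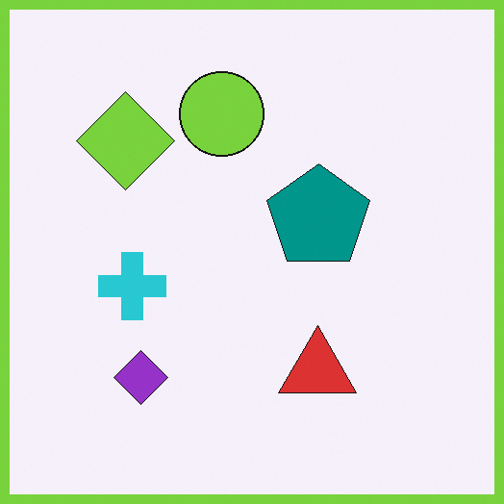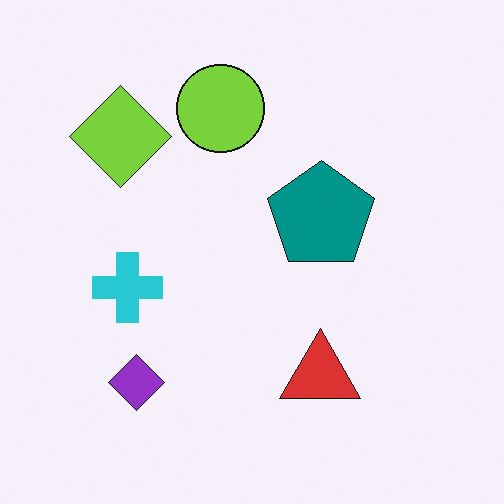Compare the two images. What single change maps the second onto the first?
The first image is the second framed with a lime border.

A solid lime frame runs around the edge of the first image, with the content slightly shrunk inside it.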